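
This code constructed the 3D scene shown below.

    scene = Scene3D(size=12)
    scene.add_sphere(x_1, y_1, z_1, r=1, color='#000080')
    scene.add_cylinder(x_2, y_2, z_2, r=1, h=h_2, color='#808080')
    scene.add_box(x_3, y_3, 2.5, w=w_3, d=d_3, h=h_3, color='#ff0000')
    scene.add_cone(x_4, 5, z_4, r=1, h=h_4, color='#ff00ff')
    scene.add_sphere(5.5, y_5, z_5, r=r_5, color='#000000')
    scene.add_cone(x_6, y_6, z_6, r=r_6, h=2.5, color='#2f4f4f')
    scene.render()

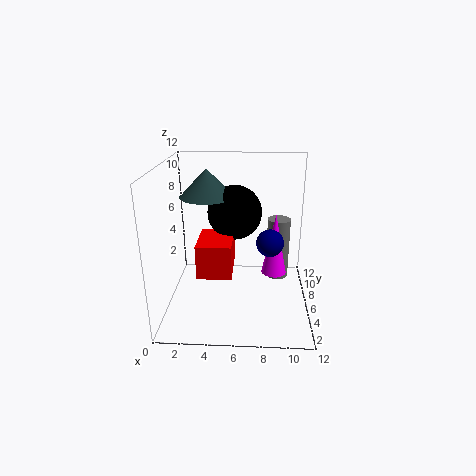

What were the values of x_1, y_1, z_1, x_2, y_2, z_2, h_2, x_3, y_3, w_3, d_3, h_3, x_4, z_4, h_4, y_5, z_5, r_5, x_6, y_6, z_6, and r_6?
x_1 = 8.5, y_1 = 3, z_1 = 7, x_2 = 9.5, y_2 = 8, z_2 = 1.5, h_2 = 5.5, x_3 = 2.5, y_3 = 5, w_3 = 3, d_3 = 4, h_3 = 3, x_4 = 9, z_4 = 3.5, h_4 = 5, y_5 = 9.5, z_5 = 7, r_5 = 2.5, x_6 = 3, y_6 = 9.5, z_6 = 8.5, r_6 = 2.5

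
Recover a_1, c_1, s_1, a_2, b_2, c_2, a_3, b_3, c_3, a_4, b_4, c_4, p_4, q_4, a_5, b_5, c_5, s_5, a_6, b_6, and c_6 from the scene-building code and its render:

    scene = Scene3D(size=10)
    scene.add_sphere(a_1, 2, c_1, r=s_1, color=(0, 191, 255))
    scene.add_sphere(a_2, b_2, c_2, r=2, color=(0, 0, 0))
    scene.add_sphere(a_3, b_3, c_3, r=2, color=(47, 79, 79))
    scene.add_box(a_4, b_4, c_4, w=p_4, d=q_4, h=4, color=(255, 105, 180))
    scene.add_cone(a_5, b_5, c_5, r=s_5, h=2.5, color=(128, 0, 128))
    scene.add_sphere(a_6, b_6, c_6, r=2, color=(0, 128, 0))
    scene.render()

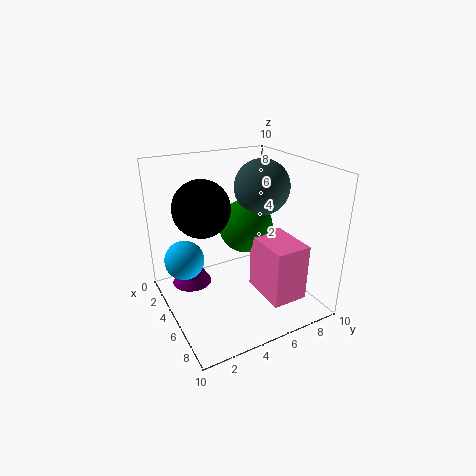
a_1 = 2
c_1 = 2.5
s_1 = 1.5
a_2 = 3.5
b_2 = 3
c_2 = 7
a_3 = 4
b_3 = 7.5
c_3 = 8
a_4 = 5
b_4 = 6
c_4 = 1
p_4 = 3.5
q_4 = 2.5
a_5 = 2
b_5 = 2.5
c_5 = 0.5
s_5 = 1.5
a_6 = 3.5
b_6 = 6.5
c_6 = 5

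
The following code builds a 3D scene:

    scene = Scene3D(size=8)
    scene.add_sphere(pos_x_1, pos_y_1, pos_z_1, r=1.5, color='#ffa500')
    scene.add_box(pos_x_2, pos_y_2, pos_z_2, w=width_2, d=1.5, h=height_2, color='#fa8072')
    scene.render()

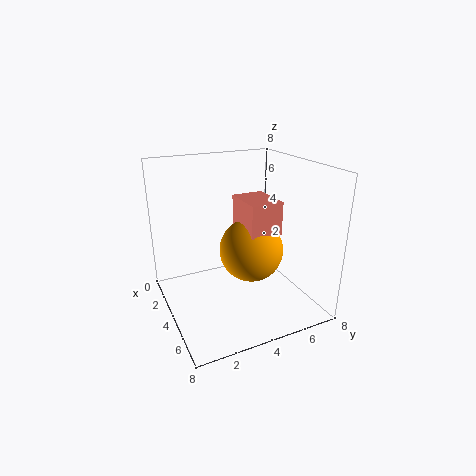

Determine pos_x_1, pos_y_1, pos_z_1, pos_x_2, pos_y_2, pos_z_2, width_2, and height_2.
pos_x_1 = 6.5
pos_y_1 = 3.5
pos_z_1 = 4.5
pos_x_2 = 5.5
pos_y_2 = 3
pos_z_2 = 5.5
width_2 = 2
height_2 = 1.5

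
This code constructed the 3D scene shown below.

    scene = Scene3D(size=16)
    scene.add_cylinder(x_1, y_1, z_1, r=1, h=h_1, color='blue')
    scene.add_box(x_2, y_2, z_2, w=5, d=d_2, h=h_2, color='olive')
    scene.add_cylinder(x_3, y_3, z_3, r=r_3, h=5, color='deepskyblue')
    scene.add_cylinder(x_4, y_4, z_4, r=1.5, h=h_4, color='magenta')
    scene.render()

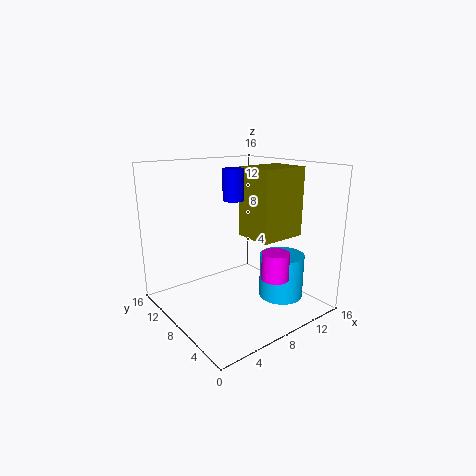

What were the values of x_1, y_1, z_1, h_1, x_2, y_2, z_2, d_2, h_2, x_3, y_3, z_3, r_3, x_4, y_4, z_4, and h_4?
x_1 = 5.5, y_1 = 5.5, z_1 = 13, h_1 = 3, x_2 = 7, y_2 = 2.5, z_2 = 9, d_2 = 4, h_2 = 7, x_3 = 12, y_3 = 5, z_3 = 1, r_3 = 2.5, x_4 = 10, y_4 = 4, z_4 = 4, h_4 = 3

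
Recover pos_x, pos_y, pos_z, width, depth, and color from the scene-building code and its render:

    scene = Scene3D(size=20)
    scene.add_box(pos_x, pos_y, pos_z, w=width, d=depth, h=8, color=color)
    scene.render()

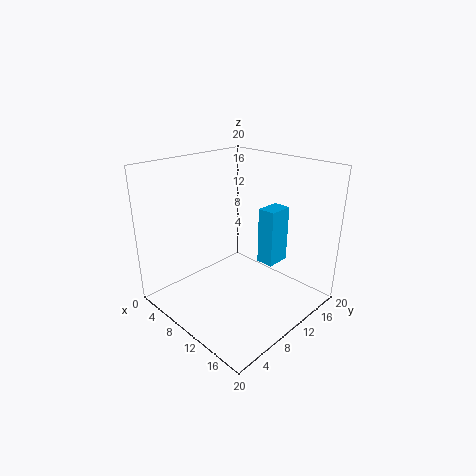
pos_x = 11.5; pos_y = 12.5; pos_z = 6; width = 2.5; depth = 3.5; color = 'deepskyblue'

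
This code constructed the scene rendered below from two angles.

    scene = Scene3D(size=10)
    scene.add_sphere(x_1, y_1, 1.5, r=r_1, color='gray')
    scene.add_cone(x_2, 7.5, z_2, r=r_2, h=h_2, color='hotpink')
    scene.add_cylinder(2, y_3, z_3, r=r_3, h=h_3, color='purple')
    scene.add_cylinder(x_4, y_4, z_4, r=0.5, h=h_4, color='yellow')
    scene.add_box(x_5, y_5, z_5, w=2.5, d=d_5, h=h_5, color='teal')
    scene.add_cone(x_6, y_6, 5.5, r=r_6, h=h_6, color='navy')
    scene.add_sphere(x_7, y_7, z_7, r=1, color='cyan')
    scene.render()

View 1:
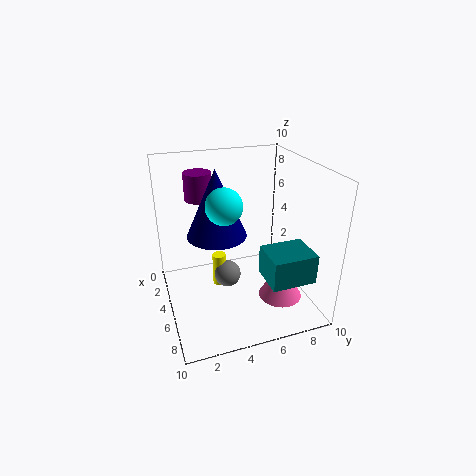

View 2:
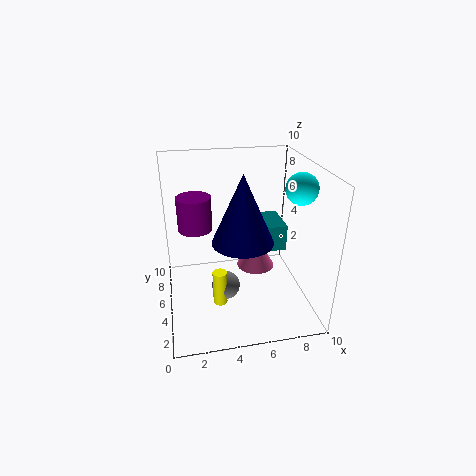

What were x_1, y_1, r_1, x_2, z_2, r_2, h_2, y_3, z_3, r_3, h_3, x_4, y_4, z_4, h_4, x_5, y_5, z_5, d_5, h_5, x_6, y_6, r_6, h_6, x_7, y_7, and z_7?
x_1 = 4
y_1 = 4.5
r_1 = 1
x_2 = 7
z_2 = 1
r_2 = 1.5
h_2 = 2.5
y_3 = 3
z_3 = 7
r_3 = 1
h_3 = 2
x_4 = 3.5
y_4 = 4
z_4 = 0.5
h_4 = 2.5
x_5 = 6.5
y_5 = 6
z_5 = 3
d_5 = 3
h_5 = 2
x_6 = 5
y_6 = 3.5
r_6 = 2
h_6 = 4.5
x_7 = 8.5
y_7 = 3
z_7 = 9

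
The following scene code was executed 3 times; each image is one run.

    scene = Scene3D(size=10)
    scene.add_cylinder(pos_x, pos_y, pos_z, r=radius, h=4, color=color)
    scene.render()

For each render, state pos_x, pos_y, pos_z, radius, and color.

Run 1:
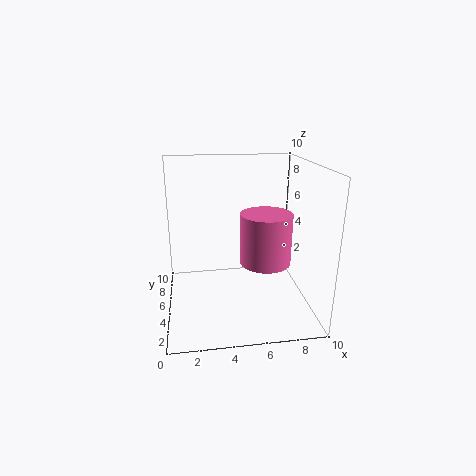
pos_x = 7.5, pos_y = 7, pos_z = 2, radius = 2, color = 'hotpink'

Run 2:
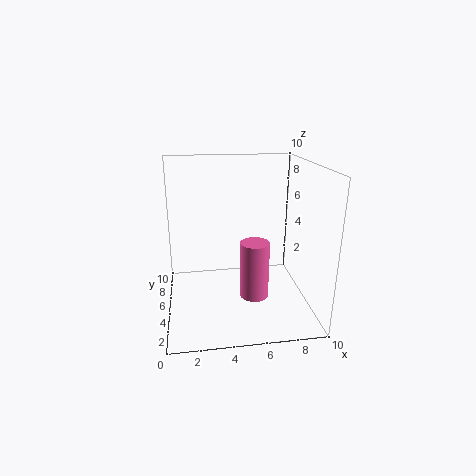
pos_x = 6, pos_y = 4, pos_z = 1, radius = 1, color = 'hotpink'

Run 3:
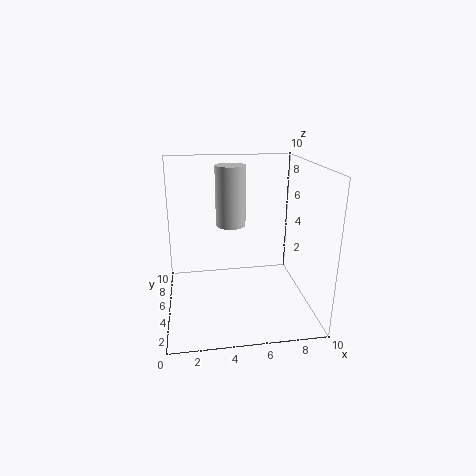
pos_x = 4.5, pos_y = 5, pos_z = 6, radius = 1, color = 'lightgray'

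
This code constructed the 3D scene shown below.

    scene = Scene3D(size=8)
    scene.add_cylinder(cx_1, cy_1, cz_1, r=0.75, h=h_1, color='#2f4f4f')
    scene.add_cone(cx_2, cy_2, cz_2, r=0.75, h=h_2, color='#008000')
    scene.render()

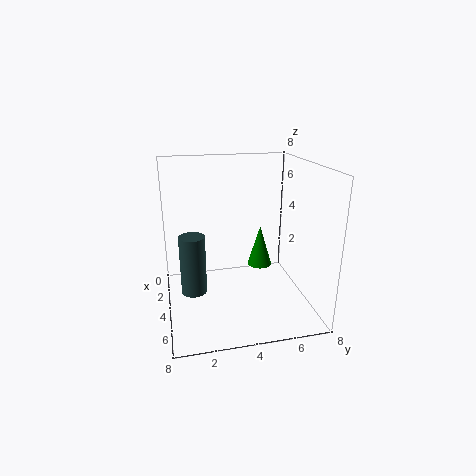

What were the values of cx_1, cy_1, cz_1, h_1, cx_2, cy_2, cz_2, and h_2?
cx_1 = 3.25; cy_1 = 1.5; cz_1 = 0.5; h_1 = 3.5; cx_2 = 2.5; cy_2 = 5.75; cz_2 = 1.5; h_2 = 2.5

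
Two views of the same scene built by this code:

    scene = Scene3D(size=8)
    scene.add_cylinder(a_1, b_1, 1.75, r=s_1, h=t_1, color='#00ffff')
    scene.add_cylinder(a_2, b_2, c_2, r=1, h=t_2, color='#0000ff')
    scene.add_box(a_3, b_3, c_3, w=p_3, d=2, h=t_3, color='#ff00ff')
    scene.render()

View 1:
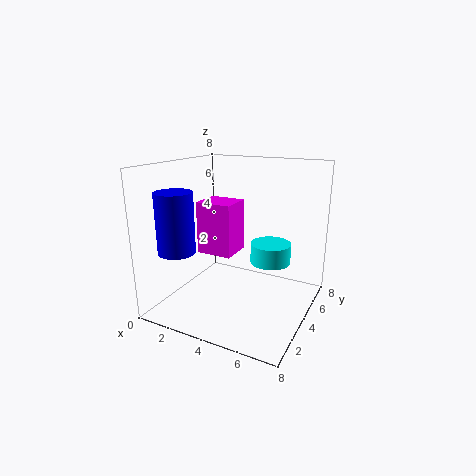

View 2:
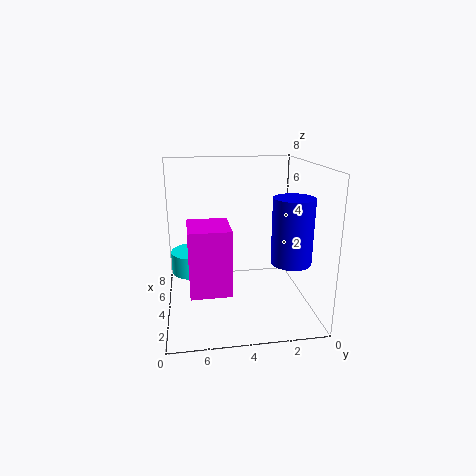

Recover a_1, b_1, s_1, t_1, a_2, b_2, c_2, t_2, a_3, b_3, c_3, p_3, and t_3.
a_1 = 5; b_1 = 6.5; s_1 = 1.25; t_1 = 1.25; a_2 = 1.5; b_2 = 1.75; c_2 = 3.5; t_2 = 3.25; a_3 = 0.75; b_3 = 4.75; c_3 = 2.25; p_3 = 2.25; t_3 = 3.25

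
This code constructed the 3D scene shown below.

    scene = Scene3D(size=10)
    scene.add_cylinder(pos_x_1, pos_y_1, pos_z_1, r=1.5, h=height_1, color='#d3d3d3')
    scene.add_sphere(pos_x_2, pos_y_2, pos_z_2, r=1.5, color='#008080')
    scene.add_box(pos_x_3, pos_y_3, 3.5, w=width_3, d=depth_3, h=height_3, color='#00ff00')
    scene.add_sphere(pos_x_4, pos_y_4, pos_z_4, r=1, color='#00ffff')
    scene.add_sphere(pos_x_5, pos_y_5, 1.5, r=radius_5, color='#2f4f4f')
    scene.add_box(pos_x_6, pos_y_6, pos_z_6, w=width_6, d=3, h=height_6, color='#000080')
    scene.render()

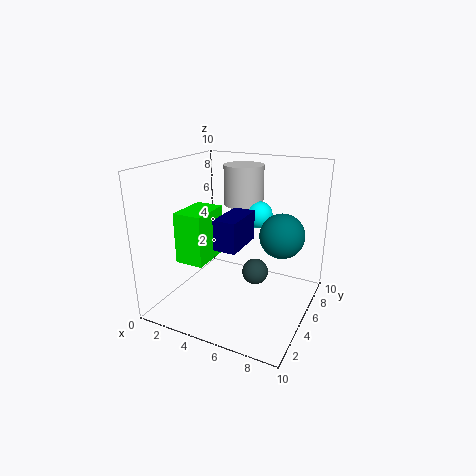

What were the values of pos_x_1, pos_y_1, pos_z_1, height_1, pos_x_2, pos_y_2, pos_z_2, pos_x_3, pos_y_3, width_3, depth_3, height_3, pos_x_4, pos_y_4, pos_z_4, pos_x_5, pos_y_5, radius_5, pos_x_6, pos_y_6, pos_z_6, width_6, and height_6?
pos_x_1 = 4; pos_y_1 = 8; pos_z_1 = 6.5; height_1 = 3; pos_x_2 = 8; pos_y_2 = 5.5; pos_z_2 = 5.5; pos_x_3 = 1.5; pos_y_3 = 2.5; width_3 = 2; depth_3 = 3; height_3 = 3.5; pos_x_4 = 5.5; pos_y_4 = 7.5; pos_z_4 = 6; pos_x_5 = 5.5; pos_y_5 = 7; radius_5 = 1; pos_x_6 = 4.5; pos_y_6 = 2.5; pos_z_6 = 5; width_6 = 1.5; height_6 = 2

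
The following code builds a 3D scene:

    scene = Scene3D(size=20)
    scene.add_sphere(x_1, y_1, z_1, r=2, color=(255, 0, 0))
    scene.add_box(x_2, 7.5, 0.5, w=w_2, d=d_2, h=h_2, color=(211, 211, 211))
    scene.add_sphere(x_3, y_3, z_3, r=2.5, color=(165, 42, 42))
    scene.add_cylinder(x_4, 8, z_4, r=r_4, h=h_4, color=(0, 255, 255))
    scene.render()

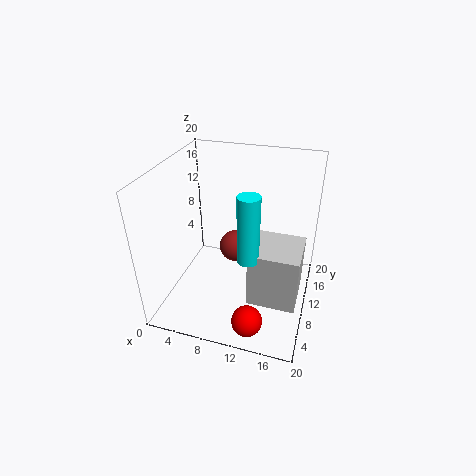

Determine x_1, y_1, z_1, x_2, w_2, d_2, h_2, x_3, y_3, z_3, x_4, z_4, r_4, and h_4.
x_1 = 13.5; y_1 = 2.5; z_1 = 2.5; x_2 = 12; w_2 = 7; d_2 = 7; h_2 = 8.5; x_3 = 8; y_3 = 15; z_3 = 5; x_4 = 12; z_4 = 8; r_4 = 1.5; h_4 = 9.5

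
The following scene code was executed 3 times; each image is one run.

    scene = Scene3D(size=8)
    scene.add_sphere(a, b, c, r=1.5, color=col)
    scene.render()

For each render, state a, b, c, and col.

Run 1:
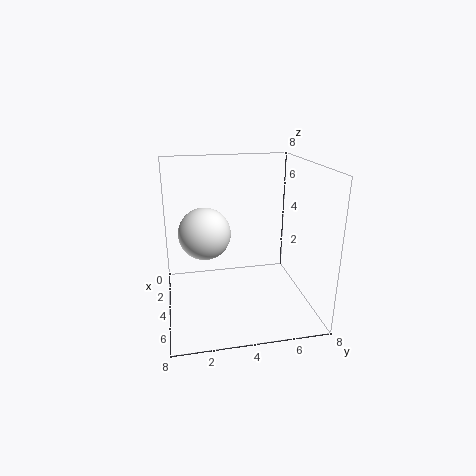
a = 3
b = 2.25
c = 4
col = 'white'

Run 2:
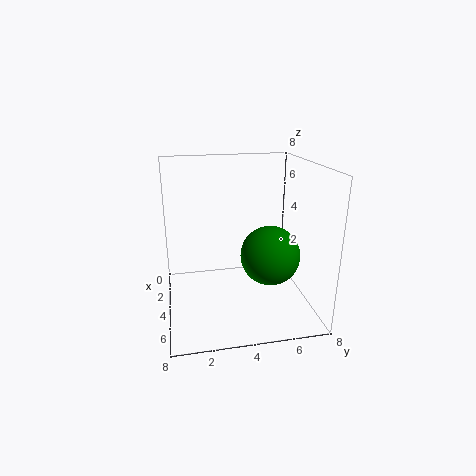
a = 6
b = 5.25
c = 3.75
col = 'green'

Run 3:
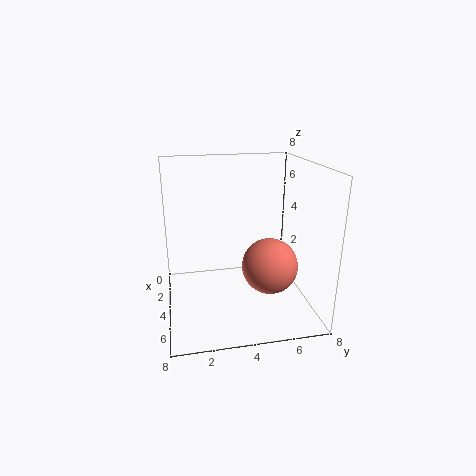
a = 5.25
b = 5.5
c = 2.75
col = 'salmon'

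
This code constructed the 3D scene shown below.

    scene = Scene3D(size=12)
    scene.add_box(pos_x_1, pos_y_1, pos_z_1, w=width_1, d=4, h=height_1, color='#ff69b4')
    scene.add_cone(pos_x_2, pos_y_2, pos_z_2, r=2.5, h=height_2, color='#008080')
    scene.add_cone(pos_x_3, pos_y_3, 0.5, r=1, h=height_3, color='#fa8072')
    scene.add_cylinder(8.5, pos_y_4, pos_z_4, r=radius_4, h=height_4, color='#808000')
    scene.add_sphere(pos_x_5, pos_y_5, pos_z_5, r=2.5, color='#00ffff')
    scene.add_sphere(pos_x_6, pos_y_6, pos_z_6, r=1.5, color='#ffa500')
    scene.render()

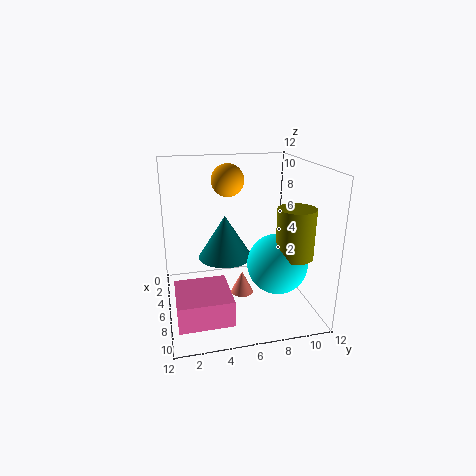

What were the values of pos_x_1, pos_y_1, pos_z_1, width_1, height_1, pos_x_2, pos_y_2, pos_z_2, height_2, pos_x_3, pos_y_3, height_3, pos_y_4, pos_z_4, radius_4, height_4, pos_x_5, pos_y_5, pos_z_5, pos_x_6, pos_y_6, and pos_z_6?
pos_x_1 = 7.5; pos_y_1 = 0.5; pos_z_1 = 1.5; width_1 = 4; height_1 = 2; pos_x_2 = 3; pos_y_2 = 5.5; pos_z_2 = 3; height_2 = 4; pos_x_3 = 5.5; pos_y_3 = 6.5; height_3 = 2; pos_y_4 = 10; pos_z_4 = 5; radius_4 = 1.5; height_4 = 4; pos_x_5 = 7.5; pos_y_5 = 9; pos_z_5 = 4; pos_x_6 = 2; pos_y_6 = 6; pos_z_6 = 10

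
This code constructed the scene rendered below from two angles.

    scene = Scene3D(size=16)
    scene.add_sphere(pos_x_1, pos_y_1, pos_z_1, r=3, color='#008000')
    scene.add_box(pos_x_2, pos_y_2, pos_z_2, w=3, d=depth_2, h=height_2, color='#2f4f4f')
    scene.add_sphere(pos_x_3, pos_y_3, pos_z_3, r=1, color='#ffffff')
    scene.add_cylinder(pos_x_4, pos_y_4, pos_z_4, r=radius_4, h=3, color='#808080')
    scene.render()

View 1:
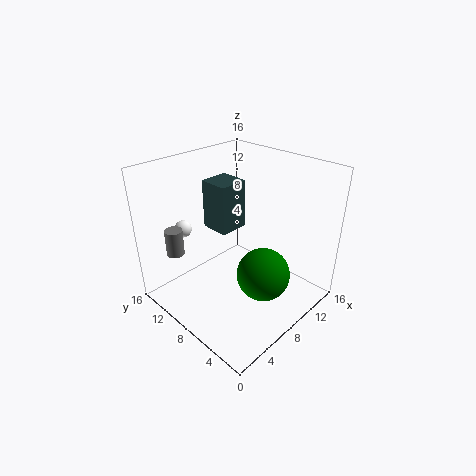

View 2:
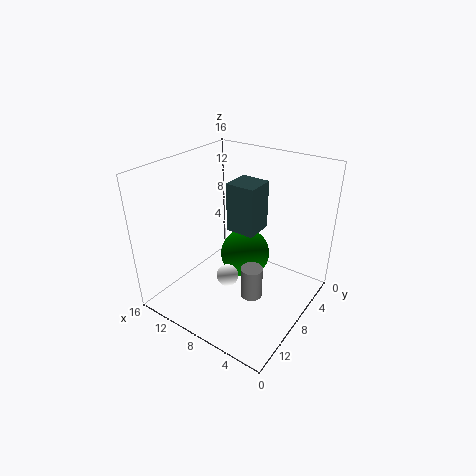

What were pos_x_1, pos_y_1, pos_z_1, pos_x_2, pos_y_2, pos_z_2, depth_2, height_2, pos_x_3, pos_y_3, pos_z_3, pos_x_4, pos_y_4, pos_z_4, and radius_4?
pos_x_1 = 9; pos_y_1 = 5; pos_z_1 = 4; pos_x_2 = 5; pos_y_2 = 7; pos_z_2 = 10; depth_2 = 3; height_2 = 5; pos_x_3 = 5; pos_y_3 = 14; pos_z_3 = 8; pos_x_4 = 3; pos_y_4 = 13; pos_z_4 = 6; radius_4 = 1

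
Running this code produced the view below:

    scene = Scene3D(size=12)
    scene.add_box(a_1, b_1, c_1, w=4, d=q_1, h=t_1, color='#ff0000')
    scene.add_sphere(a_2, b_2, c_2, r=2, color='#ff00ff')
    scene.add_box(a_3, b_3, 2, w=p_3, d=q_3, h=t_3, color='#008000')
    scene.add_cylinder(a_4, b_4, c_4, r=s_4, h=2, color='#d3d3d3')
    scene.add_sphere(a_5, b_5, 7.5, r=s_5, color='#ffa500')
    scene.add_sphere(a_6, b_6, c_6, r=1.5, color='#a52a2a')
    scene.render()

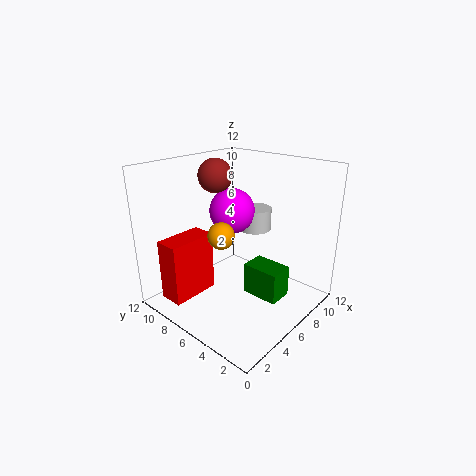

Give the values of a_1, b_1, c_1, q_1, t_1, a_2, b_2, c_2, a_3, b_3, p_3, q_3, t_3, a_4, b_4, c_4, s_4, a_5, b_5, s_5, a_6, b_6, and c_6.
a_1 = 0.5
b_1 = 7.5
c_1 = 1.5
q_1 = 2
t_1 = 5
a_2 = 7.5
b_2 = 8
c_2 = 7.5
a_3 = 5
b_3 = 1.5
p_3 = 2
q_3 = 3
t_3 = 2.5
a_4 = 9.5
b_4 = 7
c_4 = 5.5
s_4 = 1.5
a_5 = 3
b_5 = 5
s_5 = 1
a_6 = 7
b_6 = 9.5
c_6 = 10.5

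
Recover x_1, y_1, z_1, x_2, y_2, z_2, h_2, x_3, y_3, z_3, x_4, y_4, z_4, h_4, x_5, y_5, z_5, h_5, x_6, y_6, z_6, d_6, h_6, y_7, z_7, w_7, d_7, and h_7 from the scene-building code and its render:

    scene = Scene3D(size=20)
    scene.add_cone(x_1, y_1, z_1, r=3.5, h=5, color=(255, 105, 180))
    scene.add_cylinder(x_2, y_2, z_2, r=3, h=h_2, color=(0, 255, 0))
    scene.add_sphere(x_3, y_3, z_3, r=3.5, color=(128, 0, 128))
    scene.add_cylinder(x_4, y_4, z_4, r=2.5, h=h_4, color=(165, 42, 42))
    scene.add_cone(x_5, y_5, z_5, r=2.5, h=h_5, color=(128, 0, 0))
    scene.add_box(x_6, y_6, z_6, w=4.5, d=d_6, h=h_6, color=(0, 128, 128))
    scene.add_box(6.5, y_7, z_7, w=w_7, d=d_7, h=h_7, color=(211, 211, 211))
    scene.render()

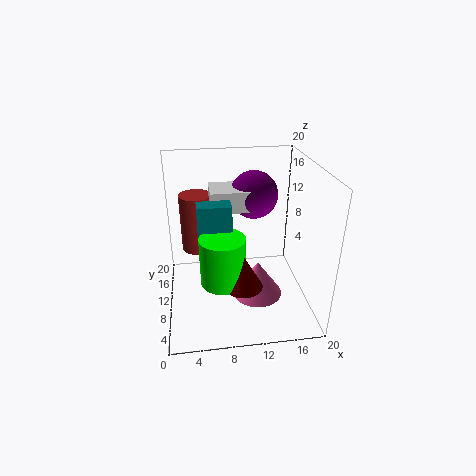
x_1 = 12.5, y_1 = 8, z_1 = 2, x_2 = 7.5, y_2 = 6.5, z_2 = 5.5, h_2 = 6.5, x_3 = 13, y_3 = 14.5, z_3 = 14.5, x_4 = 4.5, y_4 = 17, z_4 = 5, h_4 = 9, x_5 = 10, y_5 = 5, z_5 = 5.5, h_5 = 4.5, x_6 = 4.5, y_6 = 8, z_6 = 6.5, d_6 = 2.5, h_6 = 9, y_7 = 11.5, z_7 = 13, w_7 = 5.5, d_7 = 5, h_7 = 3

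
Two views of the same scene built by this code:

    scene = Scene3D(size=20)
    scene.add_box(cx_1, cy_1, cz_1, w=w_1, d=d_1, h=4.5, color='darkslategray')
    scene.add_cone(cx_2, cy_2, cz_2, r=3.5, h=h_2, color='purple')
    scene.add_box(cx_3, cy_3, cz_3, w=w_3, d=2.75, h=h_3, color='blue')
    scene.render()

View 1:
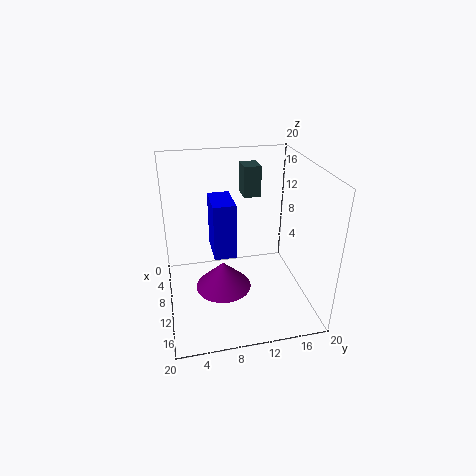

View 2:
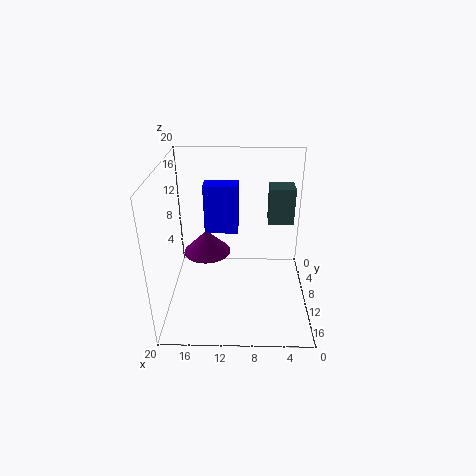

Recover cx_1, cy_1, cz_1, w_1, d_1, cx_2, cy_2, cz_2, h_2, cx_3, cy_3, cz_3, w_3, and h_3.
cx_1 = 3.25
cy_1 = 11.75
cz_1 = 14.25
w_1 = 3
d_1 = 2.5
cx_2 = 14.75
cy_2 = 7
cz_2 = 6
h_2 = 3.5
cx_3 = 10
cy_3 = 6
cz_3 = 10
w_3 = 4.75
h_3 = 7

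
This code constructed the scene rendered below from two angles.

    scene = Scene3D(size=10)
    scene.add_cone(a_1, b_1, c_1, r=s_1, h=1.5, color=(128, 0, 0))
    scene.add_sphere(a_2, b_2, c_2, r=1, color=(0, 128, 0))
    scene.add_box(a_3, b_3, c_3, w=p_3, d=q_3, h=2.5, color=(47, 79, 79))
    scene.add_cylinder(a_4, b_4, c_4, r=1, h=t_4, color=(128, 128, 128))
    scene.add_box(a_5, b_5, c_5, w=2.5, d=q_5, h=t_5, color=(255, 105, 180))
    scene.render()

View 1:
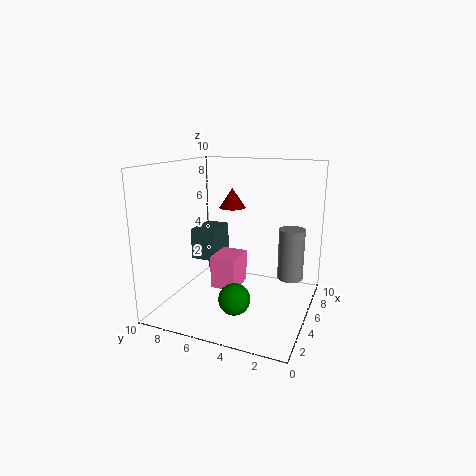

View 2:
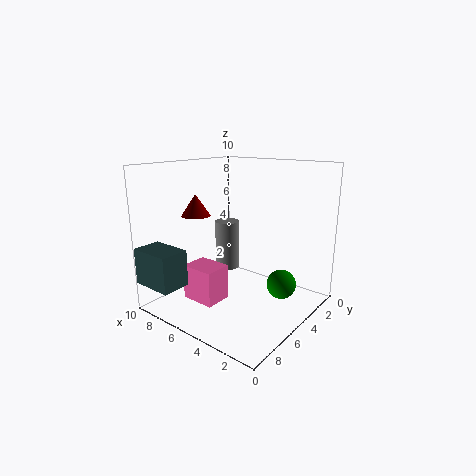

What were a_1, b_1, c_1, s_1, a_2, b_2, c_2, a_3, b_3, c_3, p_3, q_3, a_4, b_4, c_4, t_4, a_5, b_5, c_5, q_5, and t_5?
a_1 = 7.5, b_1 = 6.5, c_1 = 6.5, s_1 = 1, a_2 = 2, b_2 = 4, c_2 = 2, a_3 = 7, b_3 = 8, c_3 = 2, p_3 = 3, q_3 = 2, a_4 = 8.5, b_4 = 2, c_4 = 1, t_4 = 4, a_5 = 5.5, b_5 = 5.5, c_5 = 0.5, q_5 = 2, t_5 = 2.5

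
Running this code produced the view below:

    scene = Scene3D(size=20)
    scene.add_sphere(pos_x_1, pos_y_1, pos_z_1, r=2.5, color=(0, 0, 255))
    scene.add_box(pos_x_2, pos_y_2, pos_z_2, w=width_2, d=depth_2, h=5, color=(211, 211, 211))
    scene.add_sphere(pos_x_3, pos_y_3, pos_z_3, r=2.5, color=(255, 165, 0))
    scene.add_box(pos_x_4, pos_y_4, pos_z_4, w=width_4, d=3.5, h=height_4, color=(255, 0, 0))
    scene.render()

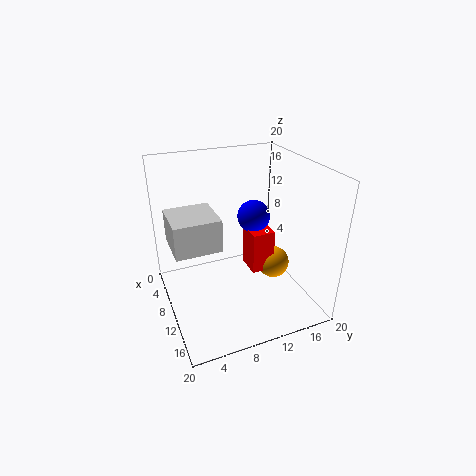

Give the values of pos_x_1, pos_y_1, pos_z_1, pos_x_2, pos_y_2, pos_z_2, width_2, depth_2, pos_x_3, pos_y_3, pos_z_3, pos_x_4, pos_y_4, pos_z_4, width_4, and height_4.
pos_x_1 = 5.5, pos_y_1 = 14.5, pos_z_1 = 10.5, pos_x_2 = 1, pos_y_2 = 1.5, pos_z_2 = 7, width_2 = 7, depth_2 = 7, pos_x_3 = 8, pos_y_3 = 17, pos_z_3 = 3, pos_x_4 = 5, pos_y_4 = 13, pos_z_4 = 2.5, width_4 = 4, height_4 = 6.5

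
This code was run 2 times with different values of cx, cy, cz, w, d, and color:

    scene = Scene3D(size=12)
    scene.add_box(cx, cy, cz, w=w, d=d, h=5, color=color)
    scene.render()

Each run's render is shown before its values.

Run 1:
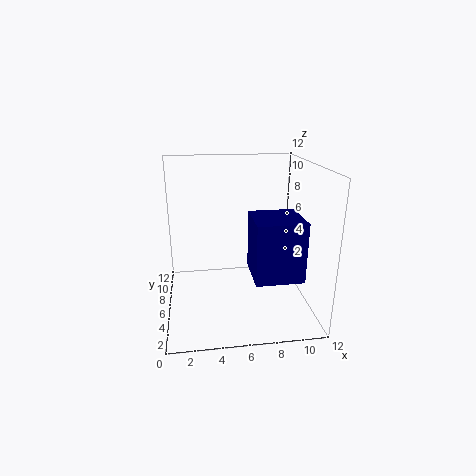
cx = 7, cy = 3, cz = 3, w = 4, d = 4, color = 'navy'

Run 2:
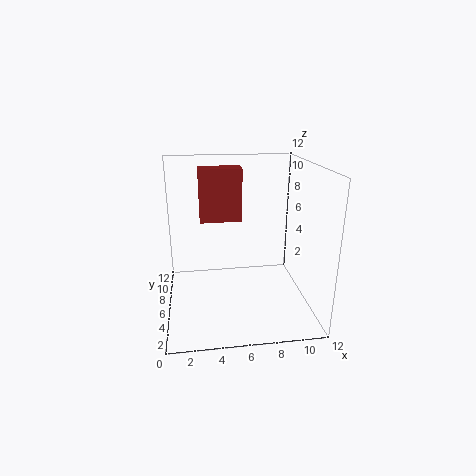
cx = 3, cy = 10, cz = 6, w = 4, d = 2, color = 'brown'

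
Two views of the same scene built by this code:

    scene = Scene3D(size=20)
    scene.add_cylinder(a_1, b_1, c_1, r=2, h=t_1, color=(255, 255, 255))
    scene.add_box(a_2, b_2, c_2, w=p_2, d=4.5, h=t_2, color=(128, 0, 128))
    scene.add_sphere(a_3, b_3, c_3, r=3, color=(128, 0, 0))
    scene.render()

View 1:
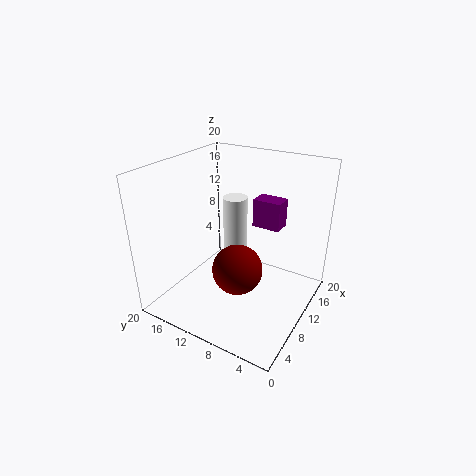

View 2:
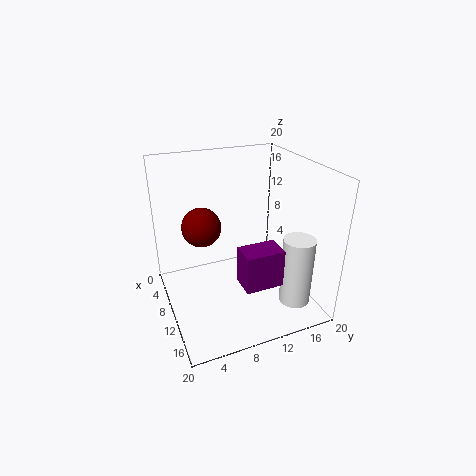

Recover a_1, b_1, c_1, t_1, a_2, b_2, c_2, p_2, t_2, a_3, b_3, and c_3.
a_1 = 17.5; b_1 = 15; c_1 = 3.5; t_1 = 9; a_2 = 17; b_2 = 7; c_2 = 8.5; p_2 = 3; t_2 = 4.5; a_3 = 4; b_3 = 6.5; c_3 = 9.5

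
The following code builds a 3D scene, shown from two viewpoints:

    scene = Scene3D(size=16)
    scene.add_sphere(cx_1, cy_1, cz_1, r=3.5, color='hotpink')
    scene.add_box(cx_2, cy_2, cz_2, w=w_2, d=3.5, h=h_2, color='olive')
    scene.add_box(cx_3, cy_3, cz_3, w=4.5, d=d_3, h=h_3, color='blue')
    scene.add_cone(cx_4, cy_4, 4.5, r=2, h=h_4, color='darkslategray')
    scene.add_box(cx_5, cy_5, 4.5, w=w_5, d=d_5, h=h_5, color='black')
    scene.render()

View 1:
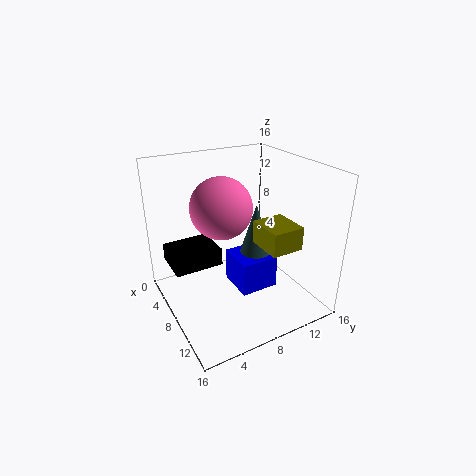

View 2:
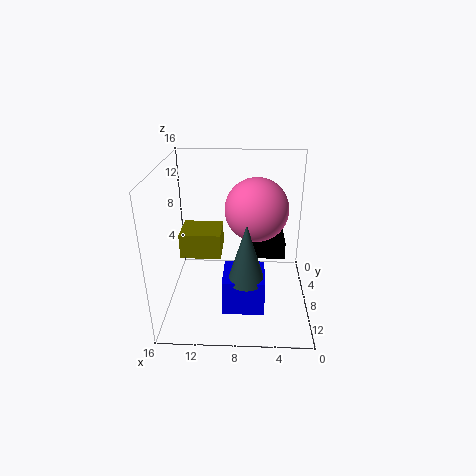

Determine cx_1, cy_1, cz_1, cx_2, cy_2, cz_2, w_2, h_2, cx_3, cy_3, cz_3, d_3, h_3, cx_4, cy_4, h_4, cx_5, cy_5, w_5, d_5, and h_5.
cx_1 = 6
cy_1 = 7
cz_1 = 11
cx_2 = 9.5
cy_2 = 9
cz_2 = 8
w_2 = 4
h_2 = 2.5
cx_3 = 5
cy_3 = 8
cz_3 = 1
d_3 = 4.5
h_3 = 4
cx_4 = 7
cy_4 = 11
h_4 = 6.5
cx_5 = 2.5
cy_5 = 1
w_5 = 4.5
d_5 = 5.5
h_5 = 2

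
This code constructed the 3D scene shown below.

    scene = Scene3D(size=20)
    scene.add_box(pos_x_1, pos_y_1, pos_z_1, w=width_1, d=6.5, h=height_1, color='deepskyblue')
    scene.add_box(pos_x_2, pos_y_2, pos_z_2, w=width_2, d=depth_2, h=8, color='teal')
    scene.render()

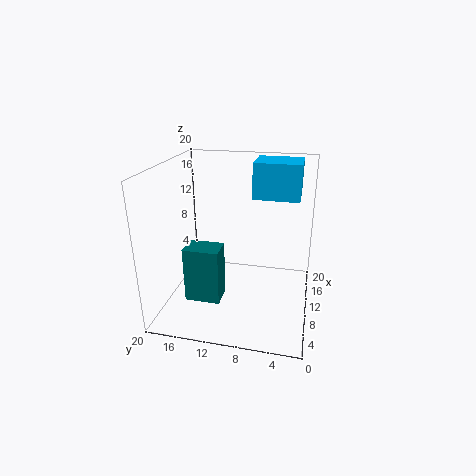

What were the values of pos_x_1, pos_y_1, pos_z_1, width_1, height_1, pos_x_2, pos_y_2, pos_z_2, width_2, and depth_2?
pos_x_1 = 12; pos_y_1 = 2; pos_z_1 = 15; width_1 = 5.5; height_1 = 5; pos_x_2 = 6.5; pos_y_2 = 12; pos_z_2 = 1; width_2 = 3.5; depth_2 = 5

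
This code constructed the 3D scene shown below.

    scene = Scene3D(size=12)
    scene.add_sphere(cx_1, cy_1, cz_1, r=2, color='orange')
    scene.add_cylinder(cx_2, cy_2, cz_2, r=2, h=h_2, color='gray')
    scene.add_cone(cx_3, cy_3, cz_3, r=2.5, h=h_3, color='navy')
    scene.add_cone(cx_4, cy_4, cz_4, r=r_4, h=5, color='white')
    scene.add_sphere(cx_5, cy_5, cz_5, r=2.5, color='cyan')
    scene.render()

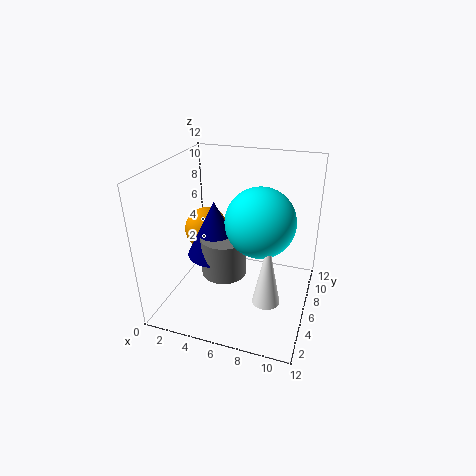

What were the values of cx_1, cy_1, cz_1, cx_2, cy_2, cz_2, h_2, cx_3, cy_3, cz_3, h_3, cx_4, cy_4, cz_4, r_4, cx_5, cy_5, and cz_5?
cx_1 = 2
cy_1 = 8.5
cz_1 = 5
cx_2 = 4.5
cy_2 = 6.5
cz_2 = 2
h_2 = 3.5
cx_3 = 3.5
cy_3 = 7
cz_3 = 3.5
h_3 = 5
cx_4 = 9.5
cy_4 = 2
cz_4 = 3.5
r_4 = 1
cx_5 = 8.5
cy_5 = 3.5
cz_5 = 9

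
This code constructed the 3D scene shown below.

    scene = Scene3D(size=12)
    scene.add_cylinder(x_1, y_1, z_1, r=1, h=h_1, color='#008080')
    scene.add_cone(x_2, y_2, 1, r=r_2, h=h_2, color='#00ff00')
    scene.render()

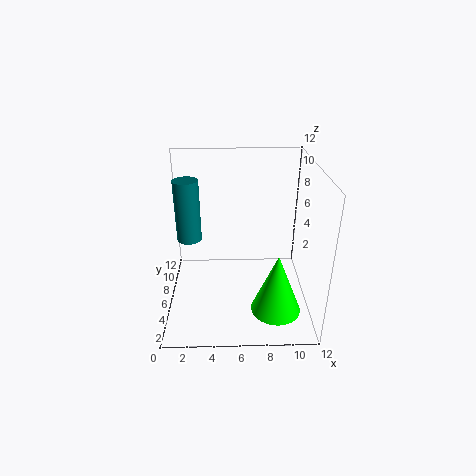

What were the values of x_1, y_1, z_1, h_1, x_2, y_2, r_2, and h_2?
x_1 = 2, y_1 = 6, z_1 = 6, h_1 = 5, x_2 = 9, y_2 = 3, r_2 = 2, h_2 = 5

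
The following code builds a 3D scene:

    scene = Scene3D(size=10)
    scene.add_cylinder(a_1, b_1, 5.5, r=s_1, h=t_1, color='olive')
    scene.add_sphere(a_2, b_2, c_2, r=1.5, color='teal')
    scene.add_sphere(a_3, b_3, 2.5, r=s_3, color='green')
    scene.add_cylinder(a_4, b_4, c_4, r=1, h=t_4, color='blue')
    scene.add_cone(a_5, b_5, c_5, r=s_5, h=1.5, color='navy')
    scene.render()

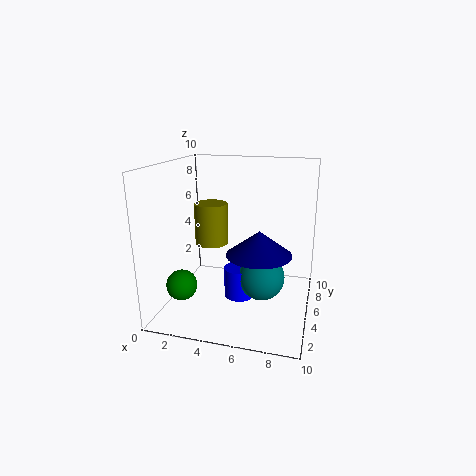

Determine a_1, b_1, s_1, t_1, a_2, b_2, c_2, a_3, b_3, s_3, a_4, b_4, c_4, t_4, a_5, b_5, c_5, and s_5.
a_1 = 4, b_1 = 2.5, s_1 = 1, t_1 = 2.5, a_2 = 7, b_2 = 3.5, c_2 = 3, a_3 = 2, b_3 = 2, s_3 = 1, a_4 = 5.5, b_4 = 3.5, c_4 = 1.5, t_4 = 2, a_5 = 7, b_5 = 2.5, c_5 = 5, s_5 = 2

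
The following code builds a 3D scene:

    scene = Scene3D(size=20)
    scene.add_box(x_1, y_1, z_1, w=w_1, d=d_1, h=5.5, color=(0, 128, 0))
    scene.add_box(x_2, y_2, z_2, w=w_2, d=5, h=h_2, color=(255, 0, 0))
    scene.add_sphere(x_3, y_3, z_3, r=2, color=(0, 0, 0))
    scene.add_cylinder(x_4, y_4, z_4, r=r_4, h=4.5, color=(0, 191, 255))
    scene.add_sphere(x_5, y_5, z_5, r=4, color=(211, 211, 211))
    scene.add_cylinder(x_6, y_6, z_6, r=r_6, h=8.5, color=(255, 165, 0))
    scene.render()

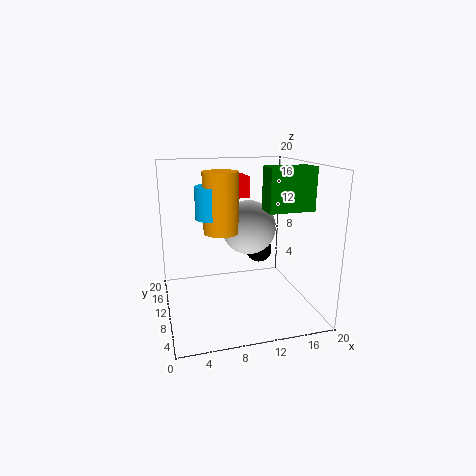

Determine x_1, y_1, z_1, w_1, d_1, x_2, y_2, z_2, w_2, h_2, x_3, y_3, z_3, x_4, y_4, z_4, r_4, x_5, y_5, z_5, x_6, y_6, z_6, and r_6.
x_1 = 12.5, y_1 = 4.5, z_1 = 14.5, w_1 = 6, d_1 = 3, x_2 = 9.5, y_2 = 12.5, z_2 = 15, w_2 = 3, h_2 = 3, x_3 = 14.5, y_3 = 14, z_3 = 6.5, x_4 = 7, y_4 = 12, z_4 = 12.5, r_4 = 2.5, x_5 = 12.5, y_5 = 13, z_5 = 10.5, x_6 = 8, y_6 = 11.5, z_6 = 10.5, r_6 = 2.5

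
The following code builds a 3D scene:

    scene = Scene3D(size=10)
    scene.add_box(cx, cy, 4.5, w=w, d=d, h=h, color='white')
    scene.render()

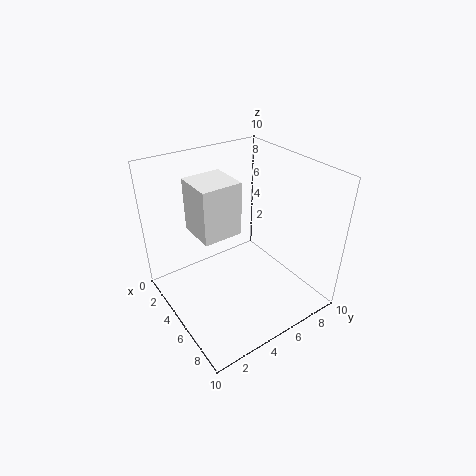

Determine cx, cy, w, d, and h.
cx = 1; cy = 3; w = 3; d = 3; h = 4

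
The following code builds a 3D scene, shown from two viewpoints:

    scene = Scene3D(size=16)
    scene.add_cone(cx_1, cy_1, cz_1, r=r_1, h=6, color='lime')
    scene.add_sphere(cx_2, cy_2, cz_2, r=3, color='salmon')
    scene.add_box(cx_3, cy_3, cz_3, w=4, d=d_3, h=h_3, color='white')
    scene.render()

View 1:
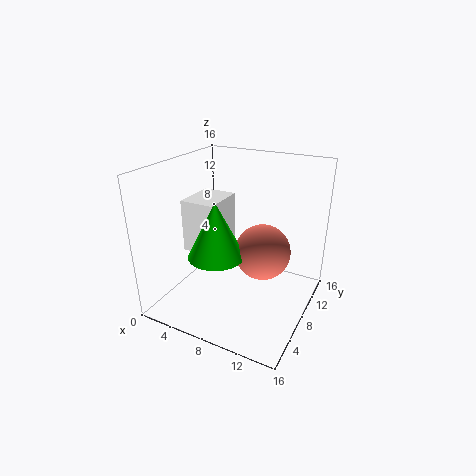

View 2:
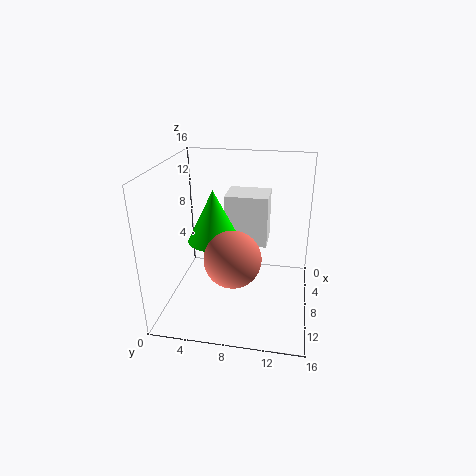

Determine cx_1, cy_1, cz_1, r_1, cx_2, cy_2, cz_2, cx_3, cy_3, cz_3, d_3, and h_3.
cx_1 = 7, cy_1 = 5, cz_1 = 7, r_1 = 3, cx_2 = 11, cy_2 = 8, cz_2 = 7, cx_3 = 2, cy_3 = 6, cz_3 = 6, d_3 = 5, h_3 = 6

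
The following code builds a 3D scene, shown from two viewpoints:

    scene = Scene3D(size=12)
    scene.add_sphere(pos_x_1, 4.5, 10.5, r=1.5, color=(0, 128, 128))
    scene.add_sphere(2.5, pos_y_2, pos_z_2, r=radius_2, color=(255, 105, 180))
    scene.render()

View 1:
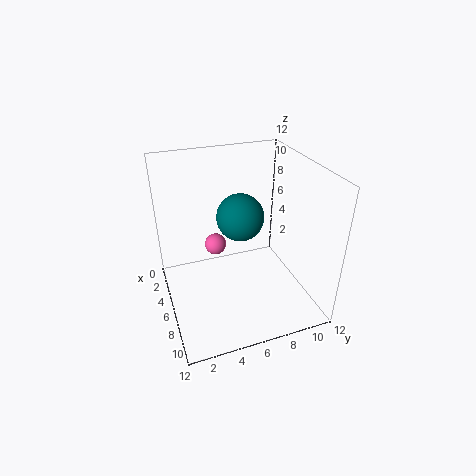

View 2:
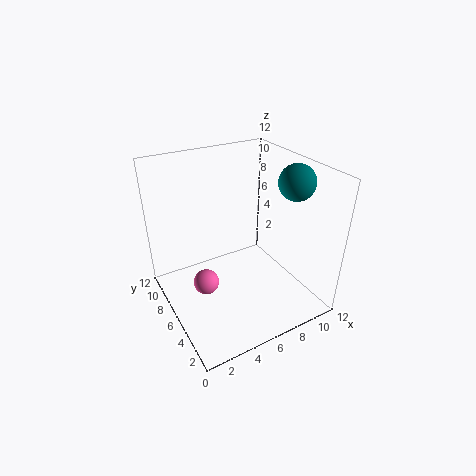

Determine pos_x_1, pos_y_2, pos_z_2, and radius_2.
pos_x_1 = 10.5; pos_y_2 = 5; pos_z_2 = 3.5; radius_2 = 1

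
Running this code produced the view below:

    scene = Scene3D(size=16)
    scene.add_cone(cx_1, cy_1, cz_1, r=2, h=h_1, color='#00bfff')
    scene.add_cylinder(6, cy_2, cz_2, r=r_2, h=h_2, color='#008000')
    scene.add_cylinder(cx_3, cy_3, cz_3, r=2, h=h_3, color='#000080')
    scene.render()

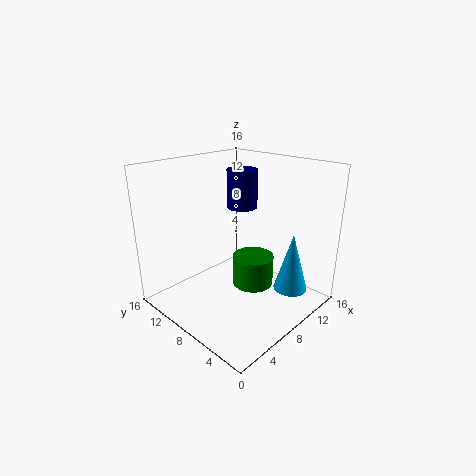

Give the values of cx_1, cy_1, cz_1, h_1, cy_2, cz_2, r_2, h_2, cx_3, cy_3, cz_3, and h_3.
cx_1 = 13; cy_1 = 4; cz_1 = 1; h_1 = 7; cy_2 = 4; cz_2 = 5; r_2 = 2; h_2 = 3; cx_3 = 14; cy_3 = 13; cz_3 = 9; h_3 = 5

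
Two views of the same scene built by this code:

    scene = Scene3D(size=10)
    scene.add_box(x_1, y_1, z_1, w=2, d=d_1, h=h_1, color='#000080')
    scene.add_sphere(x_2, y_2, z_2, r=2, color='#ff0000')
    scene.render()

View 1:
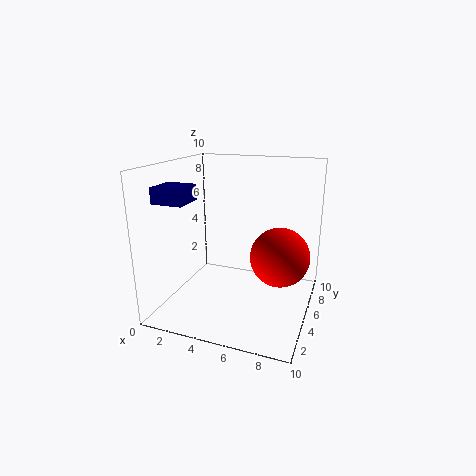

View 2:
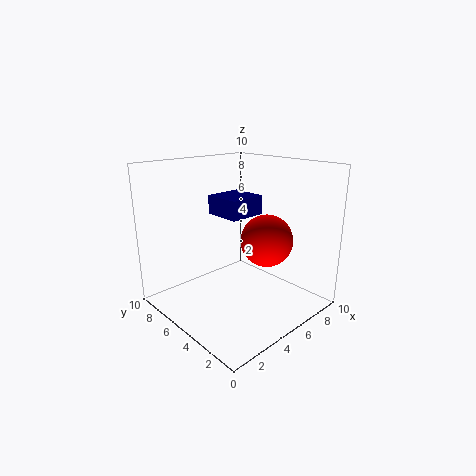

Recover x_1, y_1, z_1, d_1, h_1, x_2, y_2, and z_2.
x_1 = 1; y_1 = 1; z_1 = 8; d_1 = 2; h_1 = 1; x_2 = 8; y_2 = 5; z_2 = 4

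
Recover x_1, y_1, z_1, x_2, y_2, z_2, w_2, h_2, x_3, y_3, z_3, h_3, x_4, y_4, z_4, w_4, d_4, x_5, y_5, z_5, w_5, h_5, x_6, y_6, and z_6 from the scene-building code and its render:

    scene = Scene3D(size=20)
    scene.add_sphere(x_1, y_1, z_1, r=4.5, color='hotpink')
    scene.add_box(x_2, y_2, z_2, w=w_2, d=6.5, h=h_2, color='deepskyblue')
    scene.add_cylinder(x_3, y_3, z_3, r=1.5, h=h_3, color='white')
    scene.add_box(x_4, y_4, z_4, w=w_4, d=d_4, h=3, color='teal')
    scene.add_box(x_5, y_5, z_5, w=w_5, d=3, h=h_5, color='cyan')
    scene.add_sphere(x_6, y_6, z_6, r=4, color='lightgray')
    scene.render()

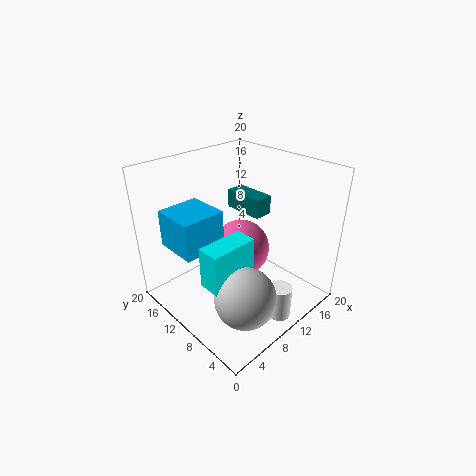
x_1 = 14, y_1 = 13.5, z_1 = 5, x_2 = 3.5, y_2 = 13, z_2 = 7.5, w_2 = 6.5, h_2 = 5.5, x_3 = 10, y_3 = 2, z_3 = 1.5, h_3 = 4.5, x_4 = 16, y_4 = 12, z_4 = 10, w_4 = 3, d_4 = 6.5, x_5 = 2.5, y_5 = 6, z_5 = 6.5, w_5 = 6.5, h_5 = 5.5, x_6 = 6, y_6 = 4.5, z_6 = 5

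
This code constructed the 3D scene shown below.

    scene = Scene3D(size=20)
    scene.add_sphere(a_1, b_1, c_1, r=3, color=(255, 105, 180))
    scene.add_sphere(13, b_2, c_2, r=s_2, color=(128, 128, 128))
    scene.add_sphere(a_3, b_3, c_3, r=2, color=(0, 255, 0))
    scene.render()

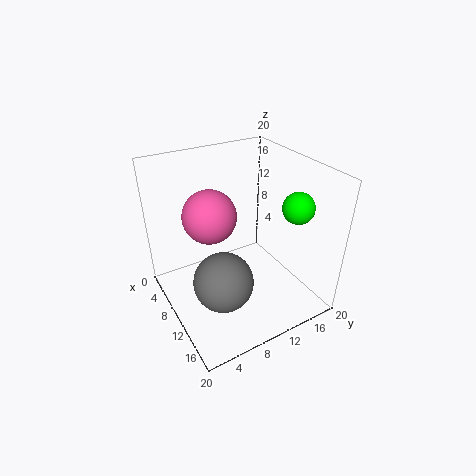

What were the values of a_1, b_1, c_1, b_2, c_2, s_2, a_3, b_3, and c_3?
a_1 = 14; b_1 = 4; c_1 = 17; b_2 = 6; c_2 = 6; s_2 = 4; a_3 = 16; b_3 = 15; c_3 = 16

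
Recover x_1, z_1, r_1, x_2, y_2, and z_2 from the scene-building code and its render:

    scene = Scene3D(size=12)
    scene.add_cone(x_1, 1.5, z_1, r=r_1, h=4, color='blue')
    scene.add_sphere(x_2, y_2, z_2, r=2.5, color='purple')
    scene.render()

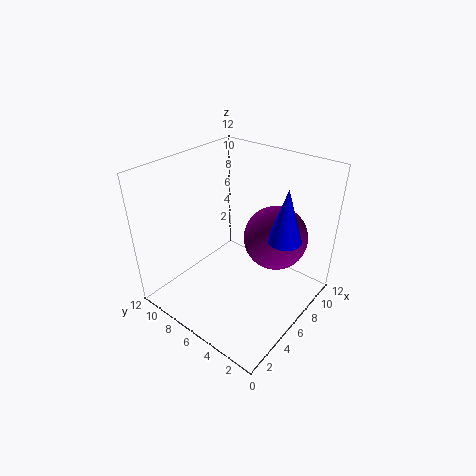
x_1 = 5.75
z_1 = 7.75
r_1 = 1.25
x_2 = 7
y_2 = 3
z_2 = 6.75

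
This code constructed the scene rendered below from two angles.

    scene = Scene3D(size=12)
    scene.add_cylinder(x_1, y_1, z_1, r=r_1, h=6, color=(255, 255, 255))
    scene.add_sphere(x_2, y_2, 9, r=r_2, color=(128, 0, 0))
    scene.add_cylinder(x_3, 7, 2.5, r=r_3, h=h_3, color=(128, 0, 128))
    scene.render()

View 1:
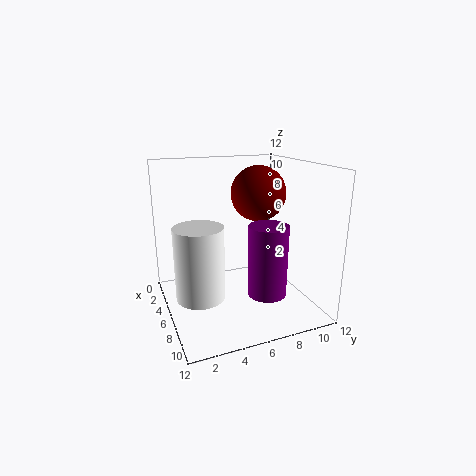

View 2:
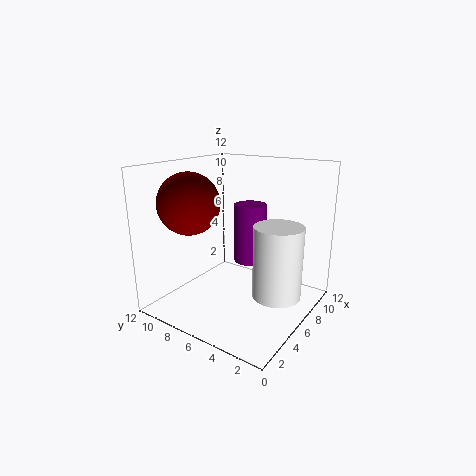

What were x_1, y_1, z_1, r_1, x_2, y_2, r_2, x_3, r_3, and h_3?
x_1 = 6.5, y_1 = 2.5, z_1 = 1.5, r_1 = 2, x_2 = 3.5, y_2 = 9, r_2 = 2.5, x_3 = 9.5, r_3 = 1.5, h_3 = 5.5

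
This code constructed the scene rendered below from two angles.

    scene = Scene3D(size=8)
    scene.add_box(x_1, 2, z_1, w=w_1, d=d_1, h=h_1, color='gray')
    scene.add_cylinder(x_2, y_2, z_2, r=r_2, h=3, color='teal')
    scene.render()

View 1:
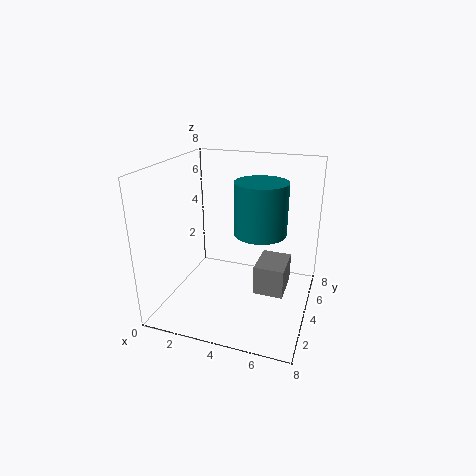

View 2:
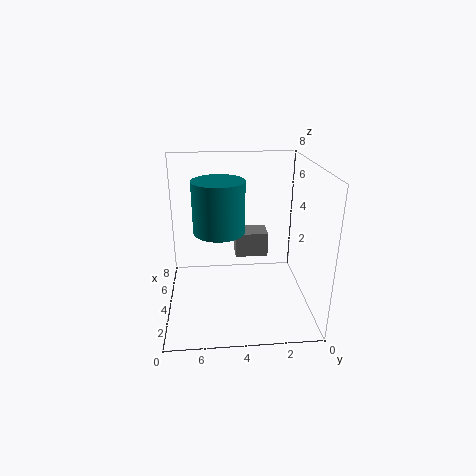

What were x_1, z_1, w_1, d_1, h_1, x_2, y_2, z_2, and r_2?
x_1 = 5.5; z_1 = 2; w_1 = 1.5; d_1 = 2; h_1 = 1.5; x_2 = 5; y_2 = 5; z_2 = 4; r_2 = 1.5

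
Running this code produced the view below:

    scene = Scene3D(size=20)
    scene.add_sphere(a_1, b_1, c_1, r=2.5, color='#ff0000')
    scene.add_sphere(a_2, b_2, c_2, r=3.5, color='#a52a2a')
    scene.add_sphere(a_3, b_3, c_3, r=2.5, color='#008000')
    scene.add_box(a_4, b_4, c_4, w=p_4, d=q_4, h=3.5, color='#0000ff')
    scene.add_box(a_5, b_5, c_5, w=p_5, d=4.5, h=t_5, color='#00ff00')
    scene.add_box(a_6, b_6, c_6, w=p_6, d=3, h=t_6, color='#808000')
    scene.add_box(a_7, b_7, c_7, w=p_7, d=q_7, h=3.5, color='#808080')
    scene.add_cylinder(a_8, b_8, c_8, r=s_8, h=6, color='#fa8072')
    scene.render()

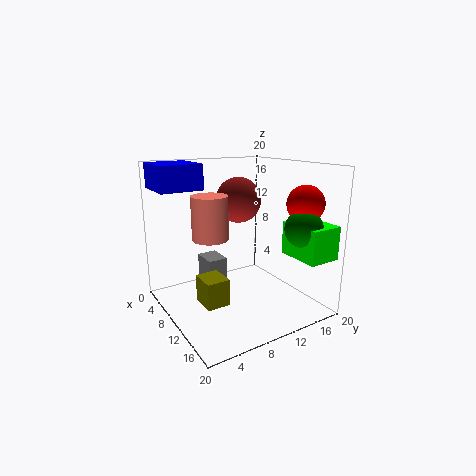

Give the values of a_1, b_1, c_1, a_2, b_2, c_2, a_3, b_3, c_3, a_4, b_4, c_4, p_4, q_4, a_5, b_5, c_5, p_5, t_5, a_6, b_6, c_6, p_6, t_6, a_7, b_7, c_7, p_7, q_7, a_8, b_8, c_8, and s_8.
a_1 = 15.5, b_1 = 17, c_1 = 15, a_2 = 4.5, b_2 = 13.5, c_2 = 14, a_3 = 16.5, b_3 = 16, c_3 = 12, a_4 = 0.5, b_4 = 0.5, c_4 = 16.5, p_4 = 6.5, q_4 = 6, a_5 = 13.5, b_5 = 15, c_5 = 8, p_5 = 6, t_5 = 4.5, a_6 = 11, b_6 = 3, c_6 = 3, p_6 = 3.5, t_6 = 3.5, a_7 = 2, b_7 = 7.5, c_7 = 2, p_7 = 4, q_7 = 3, a_8 = 8.5, b_8 = 6.5, c_8 = 10, s_8 = 2.5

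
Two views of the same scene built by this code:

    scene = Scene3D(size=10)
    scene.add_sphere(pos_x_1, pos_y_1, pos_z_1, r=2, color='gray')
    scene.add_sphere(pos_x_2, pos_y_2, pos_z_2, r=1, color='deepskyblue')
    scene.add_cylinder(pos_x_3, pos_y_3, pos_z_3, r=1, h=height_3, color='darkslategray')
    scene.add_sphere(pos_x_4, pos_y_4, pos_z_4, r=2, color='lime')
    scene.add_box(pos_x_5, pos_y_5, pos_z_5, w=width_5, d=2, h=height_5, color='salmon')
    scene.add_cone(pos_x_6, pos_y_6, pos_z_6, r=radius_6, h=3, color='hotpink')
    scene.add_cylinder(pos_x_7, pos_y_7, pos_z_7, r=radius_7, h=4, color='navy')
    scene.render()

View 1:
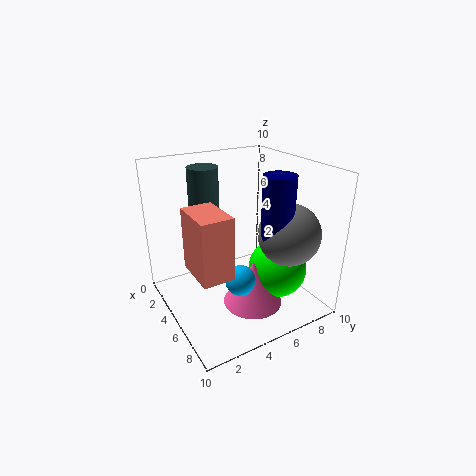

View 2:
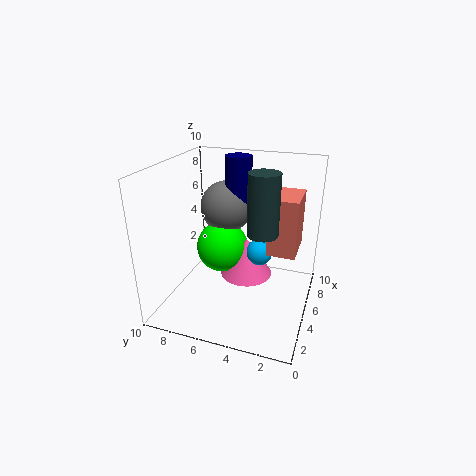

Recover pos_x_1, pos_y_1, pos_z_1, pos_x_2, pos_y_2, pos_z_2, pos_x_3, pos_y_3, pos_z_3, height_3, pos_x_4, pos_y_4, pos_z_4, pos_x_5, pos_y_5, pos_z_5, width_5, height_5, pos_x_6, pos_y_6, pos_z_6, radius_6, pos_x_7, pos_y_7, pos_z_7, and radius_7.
pos_x_1 = 8, pos_y_1 = 7, pos_z_1 = 6, pos_x_2 = 7, pos_y_2 = 4, pos_z_2 = 3, pos_x_3 = 4, pos_y_3 = 3, pos_z_3 = 6, height_3 = 4, pos_x_4 = 7, pos_y_4 = 7, pos_z_4 = 3, pos_x_5 = 5, pos_y_5 = 1, pos_z_5 = 4, width_5 = 3, height_5 = 4, pos_x_6 = 7, pos_y_6 = 5, pos_z_6 = 1, radius_6 = 2, pos_x_7 = 8, pos_y_7 = 6, pos_z_7 = 6, radius_7 = 1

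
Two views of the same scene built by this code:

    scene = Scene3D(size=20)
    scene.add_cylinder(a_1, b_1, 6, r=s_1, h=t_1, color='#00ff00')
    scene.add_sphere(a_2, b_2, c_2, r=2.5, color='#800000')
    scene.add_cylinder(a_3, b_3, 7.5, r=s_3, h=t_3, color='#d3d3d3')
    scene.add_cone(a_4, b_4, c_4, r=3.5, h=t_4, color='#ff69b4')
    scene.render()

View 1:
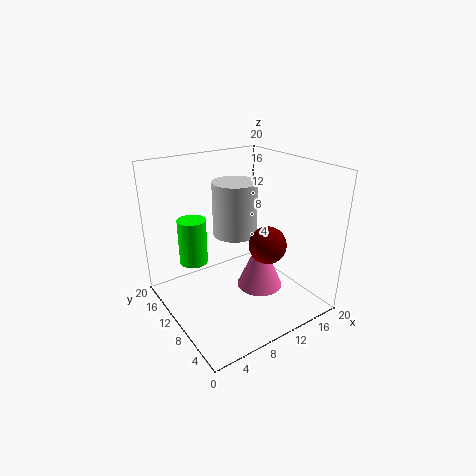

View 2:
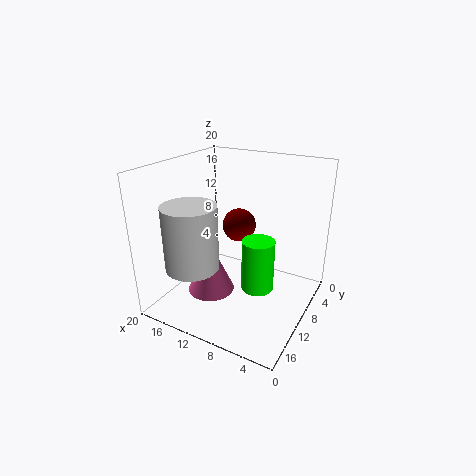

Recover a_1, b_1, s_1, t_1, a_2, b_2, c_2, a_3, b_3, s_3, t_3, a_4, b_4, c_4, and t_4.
a_1 = 5
b_1 = 14
s_1 = 2
t_1 = 6.5
a_2 = 12
b_2 = 6
c_2 = 10
a_3 = 13.5
b_3 = 16
s_3 = 3.5
t_3 = 8.5
a_4 = 14.5
b_4 = 10.5
c_4 = 0.5
t_4 = 8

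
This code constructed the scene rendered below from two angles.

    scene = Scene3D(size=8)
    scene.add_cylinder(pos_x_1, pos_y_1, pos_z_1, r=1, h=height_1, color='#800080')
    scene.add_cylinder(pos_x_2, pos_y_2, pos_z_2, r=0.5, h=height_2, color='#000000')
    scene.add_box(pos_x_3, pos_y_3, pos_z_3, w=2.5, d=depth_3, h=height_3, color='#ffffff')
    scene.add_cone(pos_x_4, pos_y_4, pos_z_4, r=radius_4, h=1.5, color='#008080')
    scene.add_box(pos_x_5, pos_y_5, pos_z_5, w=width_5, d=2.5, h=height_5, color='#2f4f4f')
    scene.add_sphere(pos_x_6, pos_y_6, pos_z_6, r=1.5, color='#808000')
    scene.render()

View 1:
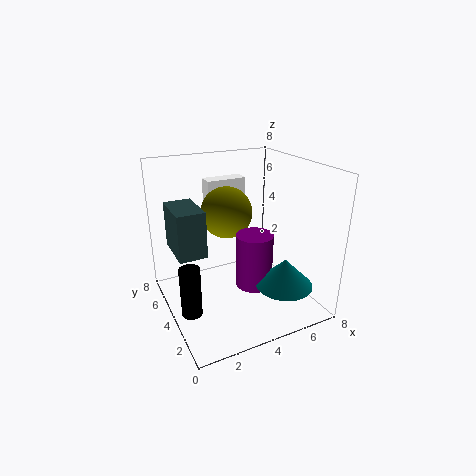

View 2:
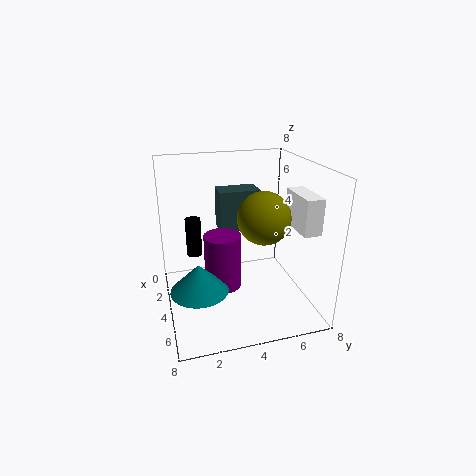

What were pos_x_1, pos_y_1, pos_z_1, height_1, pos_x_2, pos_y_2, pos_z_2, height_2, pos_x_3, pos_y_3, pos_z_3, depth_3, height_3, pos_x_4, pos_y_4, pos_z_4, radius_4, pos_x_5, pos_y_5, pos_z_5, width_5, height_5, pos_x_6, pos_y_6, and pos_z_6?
pos_x_1 = 4.5; pos_y_1 = 3; pos_z_1 = 1.5; height_1 = 3; pos_x_2 = 0.5; pos_y_2 = 2; pos_z_2 = 1.5; height_2 = 2.5; pos_x_3 = 3.5; pos_y_3 = 7; pos_z_3 = 4.5; depth_3 = 1; height_3 = 2; pos_x_4 = 5.5; pos_y_4 = 1.5; pos_z_4 = 2; radius_4 = 1.5; pos_x_5 = 0.5; pos_y_5 = 3.5; pos_z_5 = 3.5; width_5 = 1.5; height_5 = 2.5; pos_x_6 = 4; pos_y_6 = 5.5; pos_z_6 = 5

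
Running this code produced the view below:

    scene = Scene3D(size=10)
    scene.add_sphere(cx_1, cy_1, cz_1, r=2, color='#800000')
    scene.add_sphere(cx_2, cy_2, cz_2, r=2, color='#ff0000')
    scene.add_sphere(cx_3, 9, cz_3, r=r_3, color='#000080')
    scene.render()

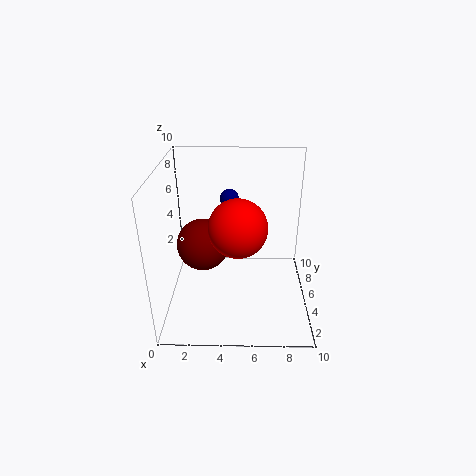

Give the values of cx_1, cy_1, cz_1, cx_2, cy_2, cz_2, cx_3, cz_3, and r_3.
cx_1 = 2.25
cy_1 = 7
cz_1 = 3.25
cx_2 = 5
cy_2 = 4.5
cz_2 = 6
cx_3 = 4.25
cz_3 = 6.25
r_3 = 0.75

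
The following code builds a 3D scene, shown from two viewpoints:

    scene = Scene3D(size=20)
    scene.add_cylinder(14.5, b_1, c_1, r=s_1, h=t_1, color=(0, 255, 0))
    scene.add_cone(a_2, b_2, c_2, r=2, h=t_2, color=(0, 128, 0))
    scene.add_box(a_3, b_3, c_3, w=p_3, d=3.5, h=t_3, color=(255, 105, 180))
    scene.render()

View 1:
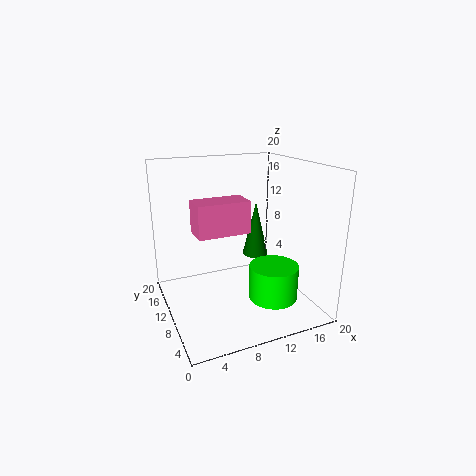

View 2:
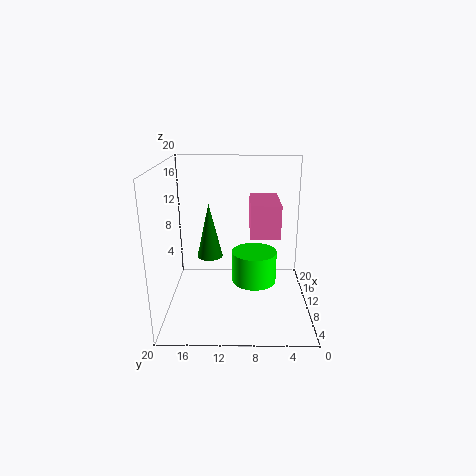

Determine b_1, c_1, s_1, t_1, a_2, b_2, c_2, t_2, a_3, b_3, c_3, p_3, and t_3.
b_1 = 7.5, c_1 = 1, s_1 = 3.5, t_1 = 5, a_2 = 15, b_2 = 14.5, c_2 = 5, t_2 = 8.5, a_3 = 3, b_3 = 5, c_3 = 12.5, p_3 = 6.5, t_3 = 4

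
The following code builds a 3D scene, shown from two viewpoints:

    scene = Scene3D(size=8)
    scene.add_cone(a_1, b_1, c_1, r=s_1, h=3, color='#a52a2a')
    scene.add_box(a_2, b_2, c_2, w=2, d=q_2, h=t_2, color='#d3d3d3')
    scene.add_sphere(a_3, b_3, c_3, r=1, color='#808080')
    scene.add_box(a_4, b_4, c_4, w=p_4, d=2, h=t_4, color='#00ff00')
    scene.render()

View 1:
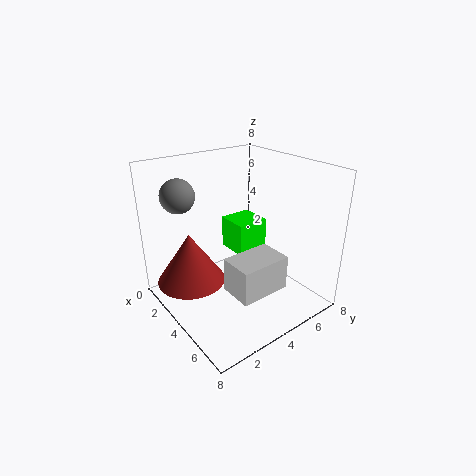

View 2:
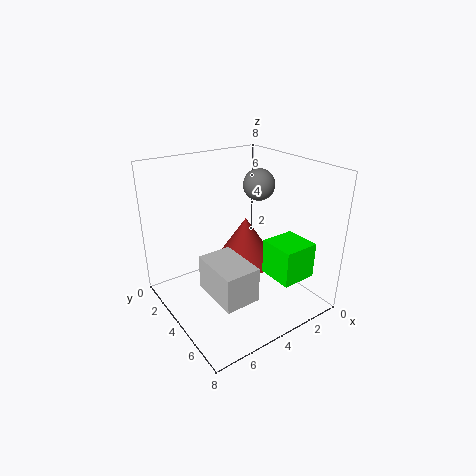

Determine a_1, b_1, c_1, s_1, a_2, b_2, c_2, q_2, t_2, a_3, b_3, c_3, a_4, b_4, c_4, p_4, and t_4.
a_1 = 2
b_1 = 2
c_1 = 1
s_1 = 2
a_2 = 4
b_2 = 3
c_2 = 1
q_2 = 3
t_2 = 2
a_3 = 1
b_3 = 2
c_3 = 6
a_4 = 1
b_4 = 5
c_4 = 2
p_4 = 2
t_4 = 2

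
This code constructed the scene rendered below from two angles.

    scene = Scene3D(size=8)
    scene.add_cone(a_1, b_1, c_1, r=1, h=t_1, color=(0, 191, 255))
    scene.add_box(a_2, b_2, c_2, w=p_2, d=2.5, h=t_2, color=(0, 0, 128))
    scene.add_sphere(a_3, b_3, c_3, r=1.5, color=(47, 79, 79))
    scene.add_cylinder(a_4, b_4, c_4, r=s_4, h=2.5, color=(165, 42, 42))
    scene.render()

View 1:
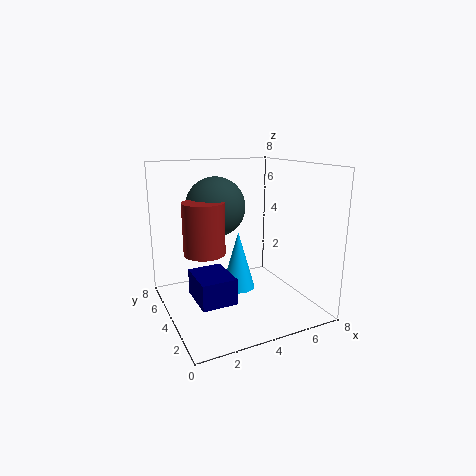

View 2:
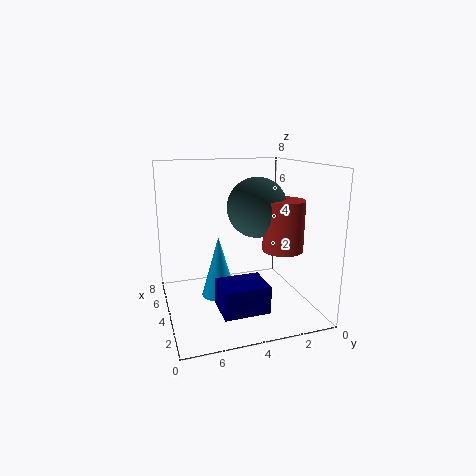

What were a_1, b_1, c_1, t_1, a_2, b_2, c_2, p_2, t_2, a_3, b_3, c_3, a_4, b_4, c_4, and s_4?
a_1 = 4.5
b_1 = 5
c_1 = 0.5
t_1 = 3.5
a_2 = 1.5
b_2 = 3
c_2 = 0.5
p_2 = 2
t_2 = 1.5
a_3 = 2.5
b_3 = 3.5
c_3 = 6
a_4 = 1.5
b_4 = 2.5
c_4 = 4
s_4 = 1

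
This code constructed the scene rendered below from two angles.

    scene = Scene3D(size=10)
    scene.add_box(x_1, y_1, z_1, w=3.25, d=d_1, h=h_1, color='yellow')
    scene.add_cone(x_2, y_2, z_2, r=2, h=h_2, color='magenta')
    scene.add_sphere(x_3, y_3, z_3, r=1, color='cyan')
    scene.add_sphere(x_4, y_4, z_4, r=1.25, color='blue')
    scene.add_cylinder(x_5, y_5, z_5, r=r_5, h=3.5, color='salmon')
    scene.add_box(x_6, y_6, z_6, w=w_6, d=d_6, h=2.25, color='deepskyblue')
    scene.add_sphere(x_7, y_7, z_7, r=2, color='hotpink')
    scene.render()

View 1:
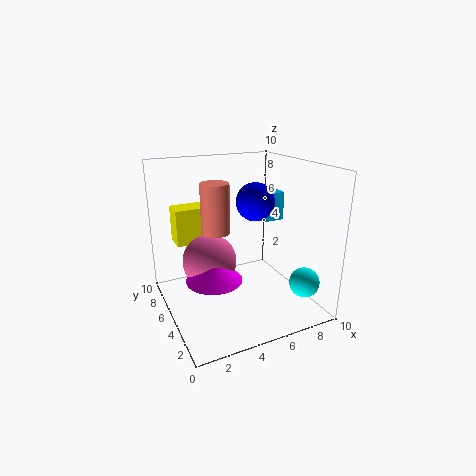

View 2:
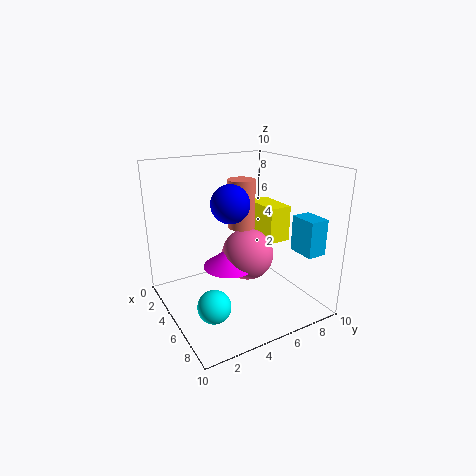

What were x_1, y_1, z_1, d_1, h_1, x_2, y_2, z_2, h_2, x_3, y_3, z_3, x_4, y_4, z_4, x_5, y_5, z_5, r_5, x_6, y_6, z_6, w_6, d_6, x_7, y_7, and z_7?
x_1 = 1.5
y_1 = 8
z_1 = 3.75
d_1 = 1.75
h_1 = 2.75
x_2 = 3.25
y_2 = 5.25
z_2 = 2
h_2 = 1.5
x_3 = 8.25
y_3 = 1.5
z_3 = 2.5
x_4 = 5.75
y_4 = 4
z_4 = 7.75
x_5 = 3.75
y_5 = 6
z_5 = 5.25
r_5 = 1
x_6 = 8.25
y_6 = 7
z_6 = 5
w_6 = 1.75
d_6 = 1.25
x_7 = 3.5
y_7 = 6.75
z_7 = 2.75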